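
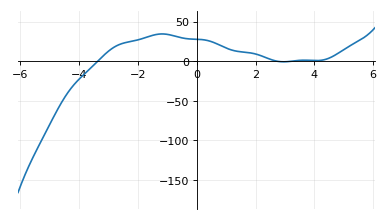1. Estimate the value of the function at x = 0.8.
20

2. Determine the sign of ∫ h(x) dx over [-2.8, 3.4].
positive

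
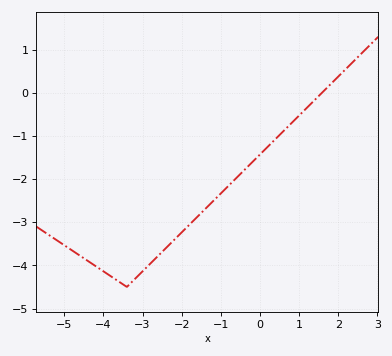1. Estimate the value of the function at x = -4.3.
-4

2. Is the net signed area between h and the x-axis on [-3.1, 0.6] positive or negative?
negative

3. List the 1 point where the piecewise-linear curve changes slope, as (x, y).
(-3.4, -4.5)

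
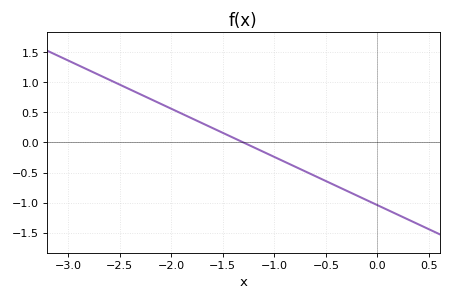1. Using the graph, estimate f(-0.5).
-0.64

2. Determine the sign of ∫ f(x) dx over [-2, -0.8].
positive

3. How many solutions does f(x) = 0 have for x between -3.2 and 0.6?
1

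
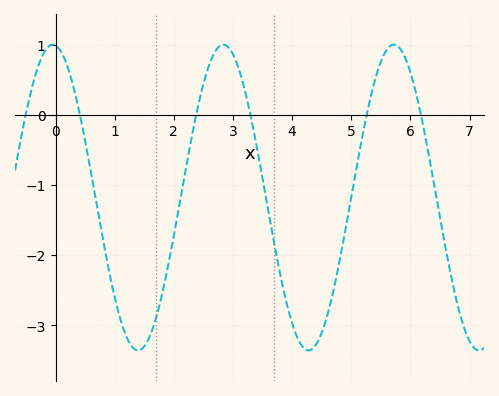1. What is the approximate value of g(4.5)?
-3.11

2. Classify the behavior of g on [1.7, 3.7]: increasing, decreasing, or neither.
neither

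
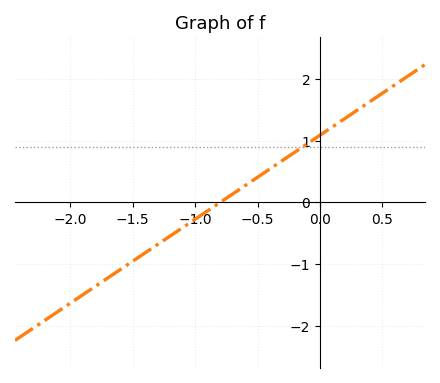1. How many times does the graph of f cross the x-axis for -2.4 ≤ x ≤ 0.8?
1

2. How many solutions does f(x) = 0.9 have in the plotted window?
1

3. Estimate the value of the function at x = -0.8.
0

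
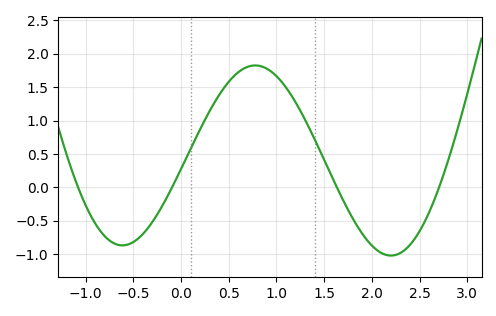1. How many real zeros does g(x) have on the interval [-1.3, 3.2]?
4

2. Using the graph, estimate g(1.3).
1.01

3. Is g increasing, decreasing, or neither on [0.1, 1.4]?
neither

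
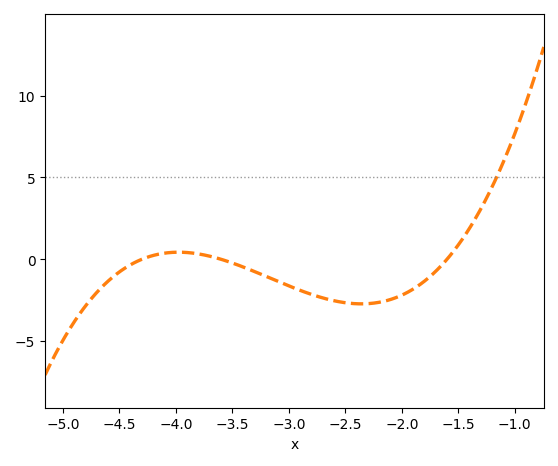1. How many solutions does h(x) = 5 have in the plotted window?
1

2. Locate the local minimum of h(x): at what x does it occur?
-2.4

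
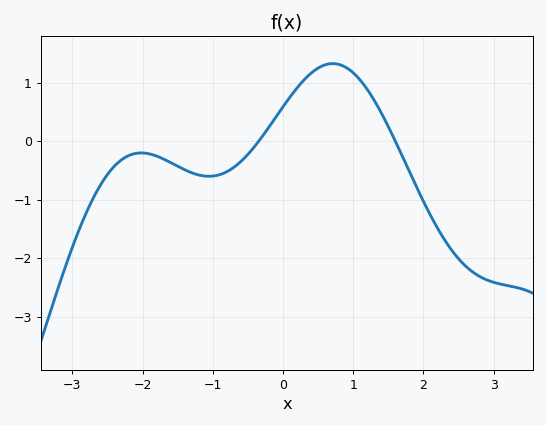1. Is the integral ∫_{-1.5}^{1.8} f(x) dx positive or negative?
positive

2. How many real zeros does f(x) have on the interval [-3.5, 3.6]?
2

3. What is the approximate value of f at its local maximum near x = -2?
-0.202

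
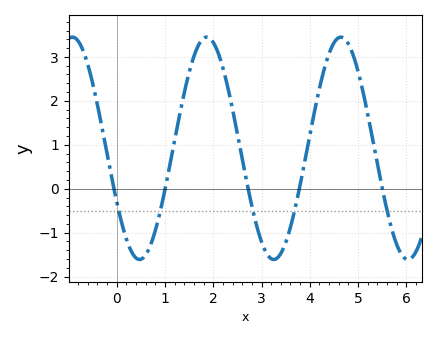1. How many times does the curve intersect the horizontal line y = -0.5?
5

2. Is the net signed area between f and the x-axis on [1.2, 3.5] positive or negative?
positive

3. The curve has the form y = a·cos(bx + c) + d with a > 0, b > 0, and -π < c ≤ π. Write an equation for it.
y = 2.53cos(2.3x + 2.1) + 0.92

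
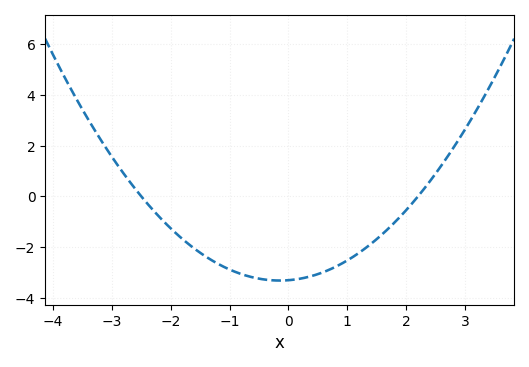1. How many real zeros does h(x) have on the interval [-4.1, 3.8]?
2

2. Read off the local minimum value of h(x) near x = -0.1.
-3.31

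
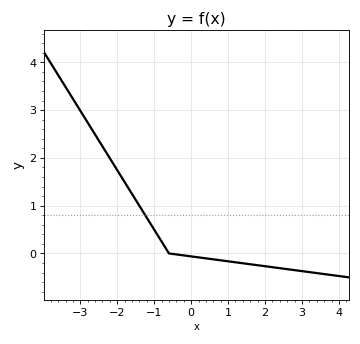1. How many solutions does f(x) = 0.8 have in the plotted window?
1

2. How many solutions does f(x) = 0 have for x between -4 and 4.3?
1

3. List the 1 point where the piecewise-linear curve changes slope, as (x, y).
(-0.6, 0)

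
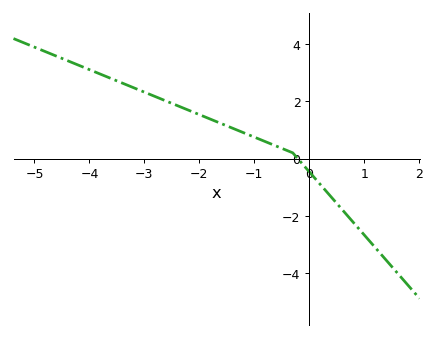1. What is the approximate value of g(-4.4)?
3.43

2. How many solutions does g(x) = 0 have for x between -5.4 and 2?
1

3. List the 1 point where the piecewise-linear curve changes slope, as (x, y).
(-0.3, 0.2)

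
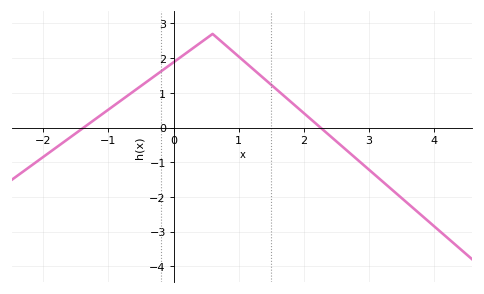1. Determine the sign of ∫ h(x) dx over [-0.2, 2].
positive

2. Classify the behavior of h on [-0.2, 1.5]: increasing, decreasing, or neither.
neither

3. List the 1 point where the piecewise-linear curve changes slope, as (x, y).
(0.6, 2.7)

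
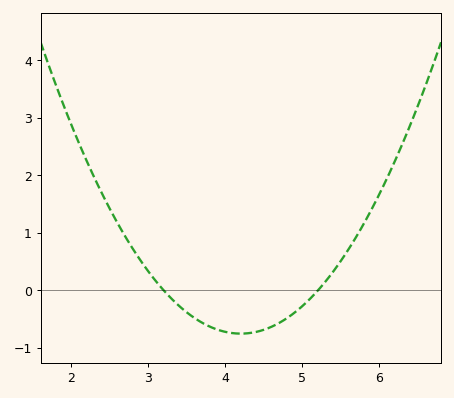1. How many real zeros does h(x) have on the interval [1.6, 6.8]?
2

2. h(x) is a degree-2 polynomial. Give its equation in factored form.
y = 0.75(x - 3.2)(x - 5.2)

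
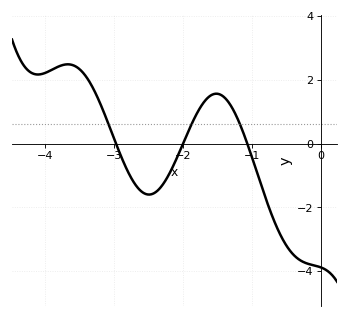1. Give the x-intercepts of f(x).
-2.97, -2, -1.07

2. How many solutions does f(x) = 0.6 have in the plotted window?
3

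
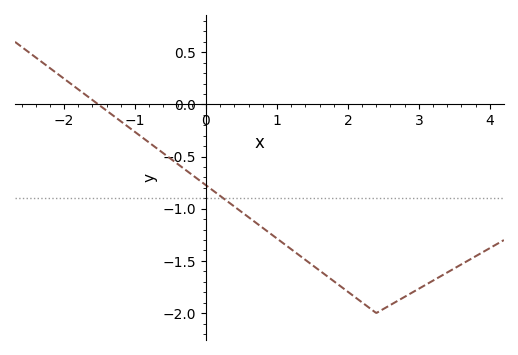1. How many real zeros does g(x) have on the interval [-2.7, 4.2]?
1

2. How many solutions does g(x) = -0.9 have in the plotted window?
1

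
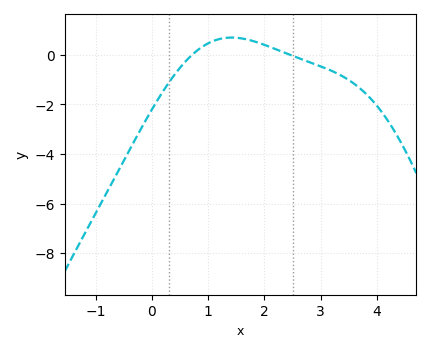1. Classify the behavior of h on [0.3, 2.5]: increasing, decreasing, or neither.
neither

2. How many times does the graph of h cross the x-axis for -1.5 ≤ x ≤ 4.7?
2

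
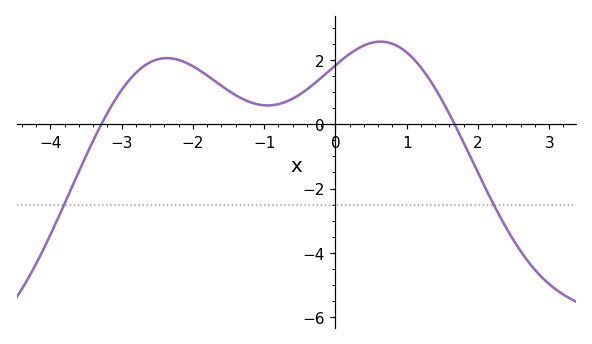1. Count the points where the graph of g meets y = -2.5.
2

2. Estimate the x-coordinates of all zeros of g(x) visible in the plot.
-3.28, 1.67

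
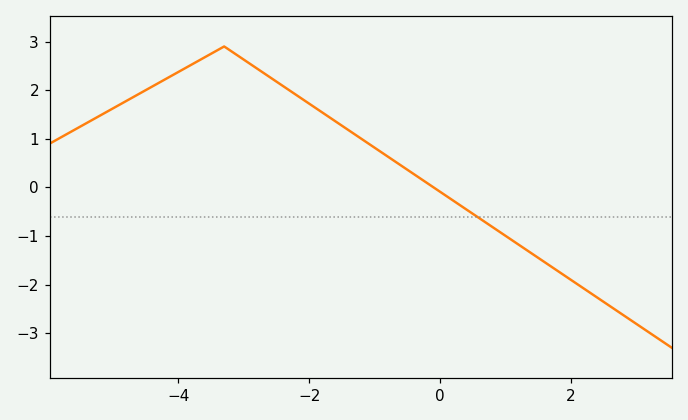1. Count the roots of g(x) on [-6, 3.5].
1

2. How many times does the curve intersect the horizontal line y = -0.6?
1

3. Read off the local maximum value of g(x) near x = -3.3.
2.9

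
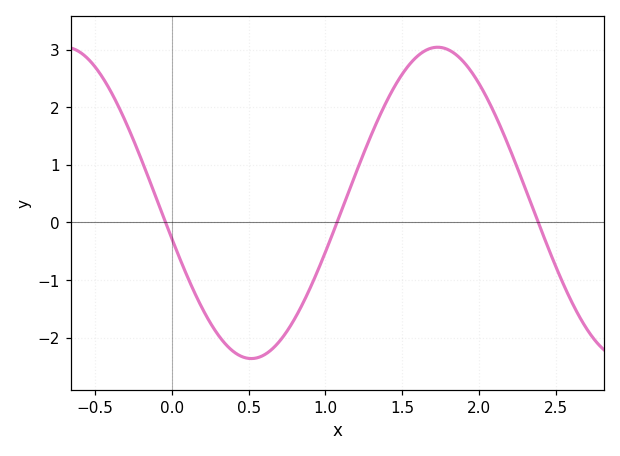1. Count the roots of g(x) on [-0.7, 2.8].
3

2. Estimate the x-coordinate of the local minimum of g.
0.5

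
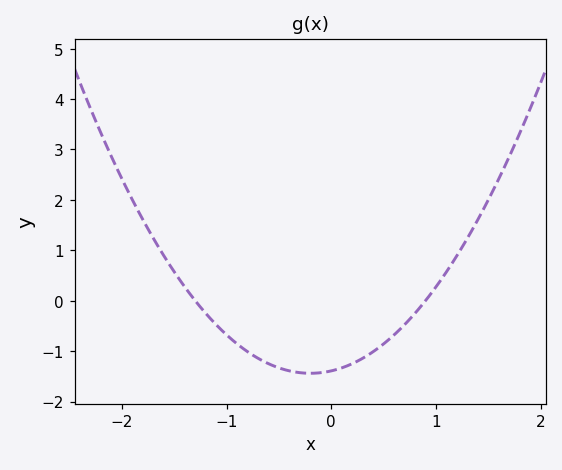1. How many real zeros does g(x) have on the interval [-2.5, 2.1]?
2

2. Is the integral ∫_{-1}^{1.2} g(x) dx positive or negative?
negative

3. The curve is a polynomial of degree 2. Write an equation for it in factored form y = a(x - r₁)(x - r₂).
y = 1.19(x + 1.3)(x - 0.9)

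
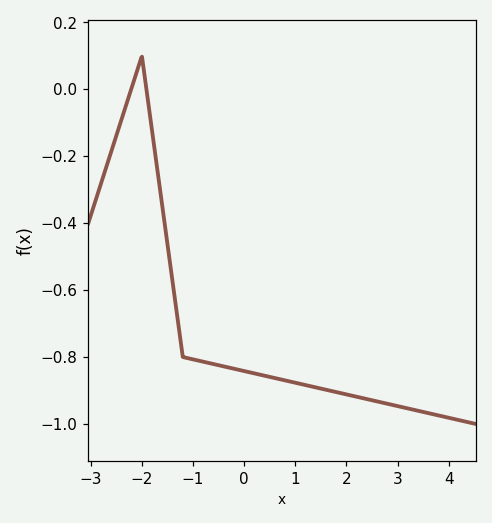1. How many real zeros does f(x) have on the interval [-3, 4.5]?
2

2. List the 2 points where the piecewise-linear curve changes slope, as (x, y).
(-2, 0.1); (-1.2, -0.8)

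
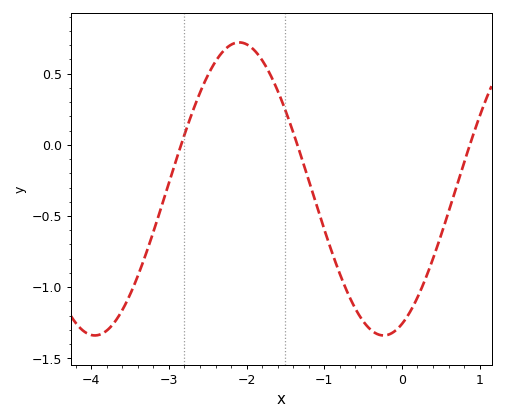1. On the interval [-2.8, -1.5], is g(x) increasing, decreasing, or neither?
neither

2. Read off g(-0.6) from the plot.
-1.15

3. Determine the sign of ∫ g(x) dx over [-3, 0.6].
negative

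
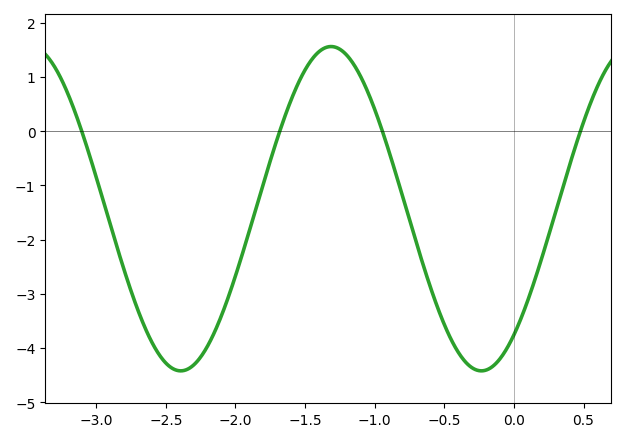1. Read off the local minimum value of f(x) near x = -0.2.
-4.42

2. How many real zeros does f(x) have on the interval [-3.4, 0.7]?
4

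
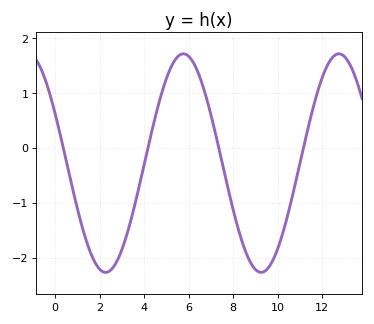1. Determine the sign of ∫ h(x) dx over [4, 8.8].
positive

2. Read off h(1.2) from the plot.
-1.4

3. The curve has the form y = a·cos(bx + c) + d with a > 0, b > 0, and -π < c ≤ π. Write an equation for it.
y = 1.99cos(0.9x + 1.1) - 0.28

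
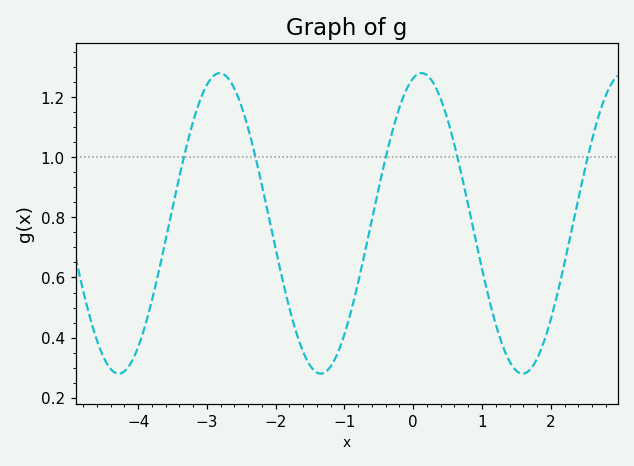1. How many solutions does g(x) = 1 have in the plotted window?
5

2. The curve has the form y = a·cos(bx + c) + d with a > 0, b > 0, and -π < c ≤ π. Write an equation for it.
y = 0.5cos(2.14x - 0.262) + 0.78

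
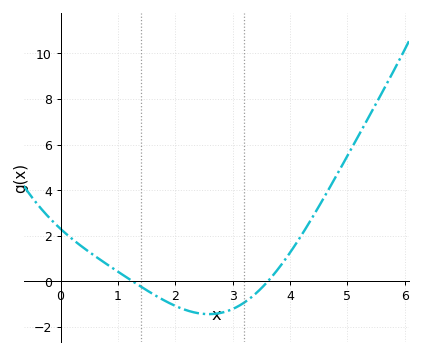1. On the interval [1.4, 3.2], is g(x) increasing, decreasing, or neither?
neither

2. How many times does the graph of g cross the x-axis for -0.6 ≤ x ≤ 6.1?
2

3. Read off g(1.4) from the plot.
-0.236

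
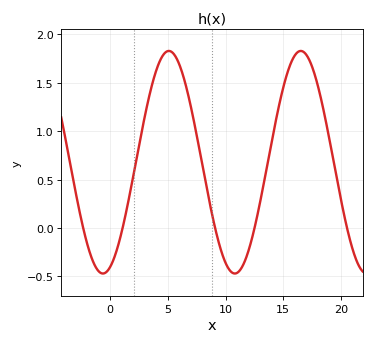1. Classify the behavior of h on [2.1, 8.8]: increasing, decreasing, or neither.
neither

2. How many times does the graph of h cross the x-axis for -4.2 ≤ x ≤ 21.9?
5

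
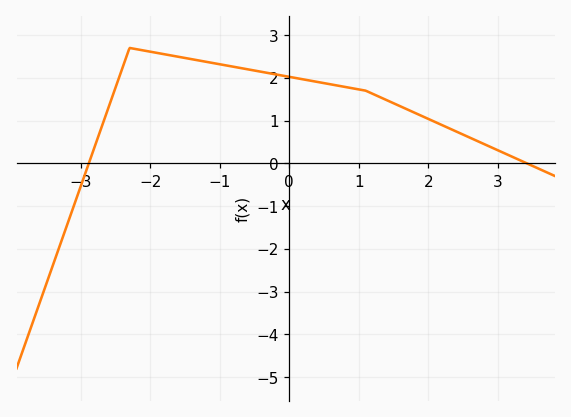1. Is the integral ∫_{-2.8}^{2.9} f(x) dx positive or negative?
positive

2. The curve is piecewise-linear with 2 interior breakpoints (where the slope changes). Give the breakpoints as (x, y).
(-2.3, 2.7); (1.1, 1.7)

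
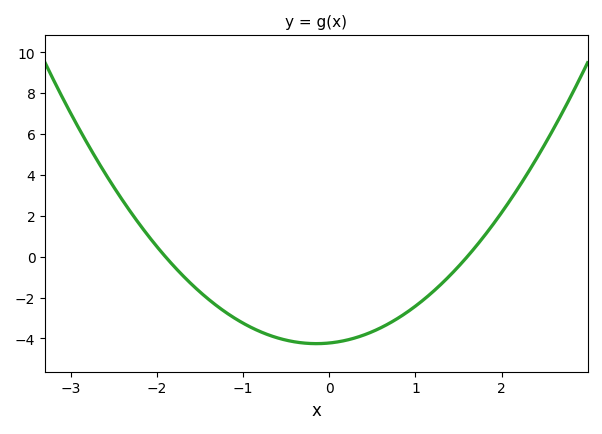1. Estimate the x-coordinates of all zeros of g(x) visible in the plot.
-1.9, 1.6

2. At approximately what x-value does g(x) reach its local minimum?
-0.1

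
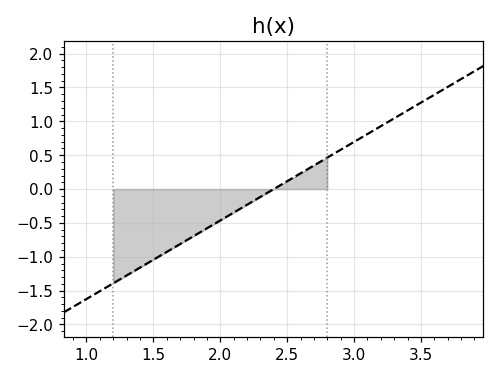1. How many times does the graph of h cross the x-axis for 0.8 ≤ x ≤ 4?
1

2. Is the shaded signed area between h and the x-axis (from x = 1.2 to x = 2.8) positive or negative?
negative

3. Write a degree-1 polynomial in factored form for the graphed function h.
y = 1.16(x - 2.4)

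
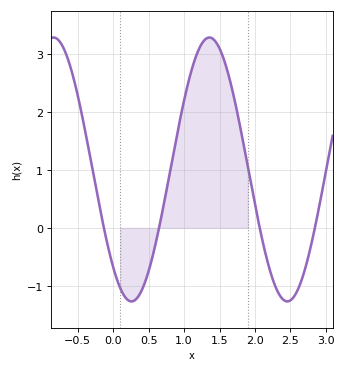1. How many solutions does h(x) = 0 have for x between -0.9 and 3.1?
4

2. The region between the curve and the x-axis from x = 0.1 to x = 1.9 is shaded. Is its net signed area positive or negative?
positive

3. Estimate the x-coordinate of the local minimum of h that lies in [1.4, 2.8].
2.46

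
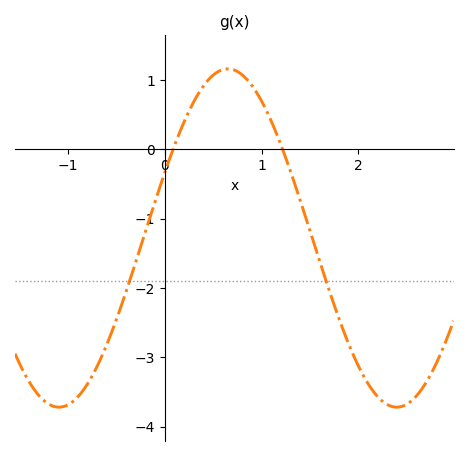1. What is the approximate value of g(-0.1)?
-0.7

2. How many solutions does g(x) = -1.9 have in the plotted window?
2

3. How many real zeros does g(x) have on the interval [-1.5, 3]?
2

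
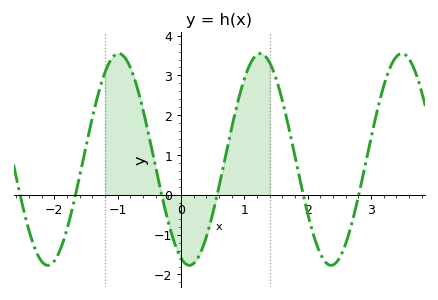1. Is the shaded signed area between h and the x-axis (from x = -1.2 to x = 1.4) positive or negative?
positive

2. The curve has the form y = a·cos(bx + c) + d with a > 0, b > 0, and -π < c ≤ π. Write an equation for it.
y = 2.66cos(2.81x + 2.77) + 0.89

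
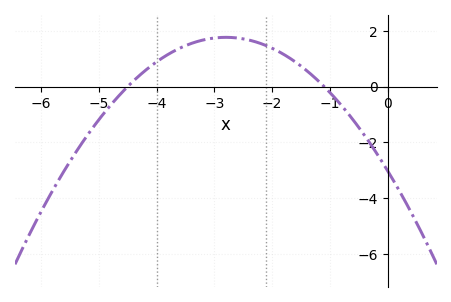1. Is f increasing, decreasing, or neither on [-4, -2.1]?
neither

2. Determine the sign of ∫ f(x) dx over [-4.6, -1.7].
positive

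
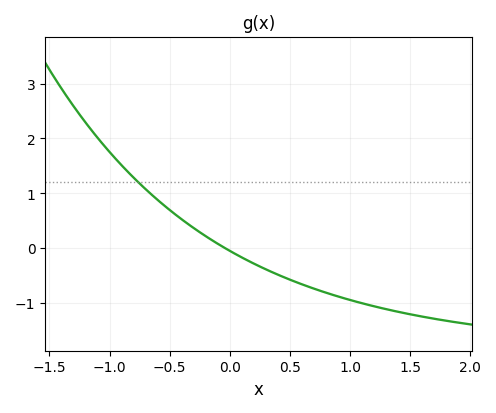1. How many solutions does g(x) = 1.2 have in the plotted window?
1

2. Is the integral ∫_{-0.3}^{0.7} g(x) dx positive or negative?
negative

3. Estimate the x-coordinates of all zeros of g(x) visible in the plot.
-0.05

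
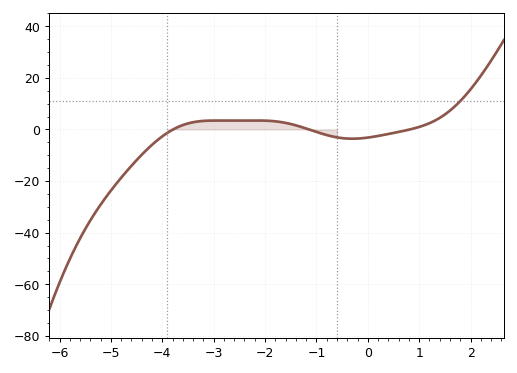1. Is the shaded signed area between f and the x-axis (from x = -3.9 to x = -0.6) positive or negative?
positive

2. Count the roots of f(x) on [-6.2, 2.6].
3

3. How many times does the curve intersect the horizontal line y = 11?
1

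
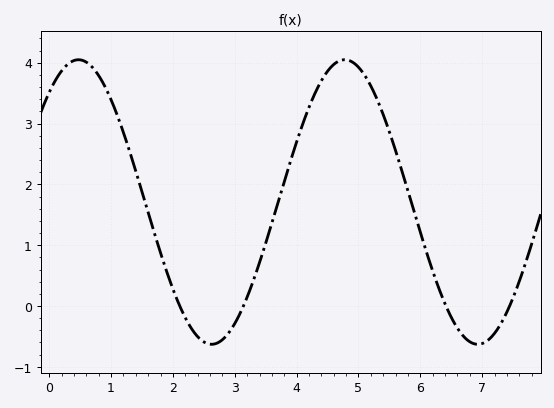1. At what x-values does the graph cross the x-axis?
2.11, 3.14, 6.41, 7.44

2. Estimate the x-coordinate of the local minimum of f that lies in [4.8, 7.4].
6.93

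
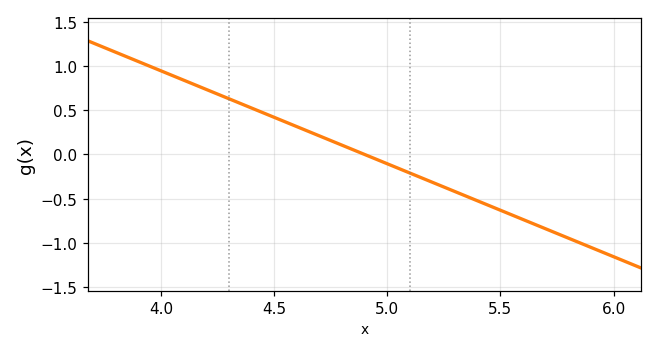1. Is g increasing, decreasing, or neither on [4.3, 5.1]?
decreasing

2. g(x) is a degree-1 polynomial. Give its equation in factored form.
y = -1.05(x - 4.9)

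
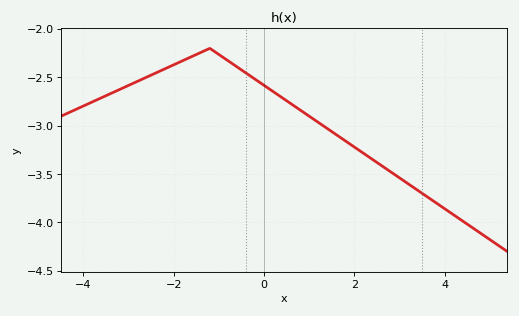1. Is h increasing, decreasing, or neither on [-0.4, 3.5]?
decreasing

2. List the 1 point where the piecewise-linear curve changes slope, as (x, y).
(-1.2, -2.2)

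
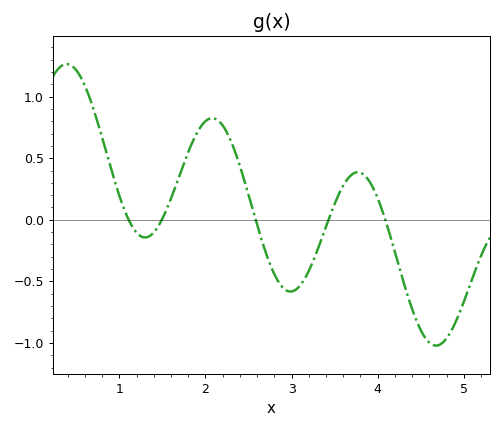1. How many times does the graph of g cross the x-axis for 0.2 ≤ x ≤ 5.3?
5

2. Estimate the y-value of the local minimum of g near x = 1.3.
-0.144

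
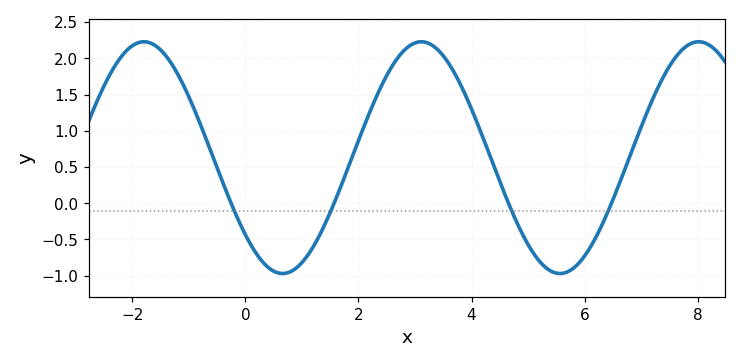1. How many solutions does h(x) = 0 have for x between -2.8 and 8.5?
4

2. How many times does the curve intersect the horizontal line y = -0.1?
4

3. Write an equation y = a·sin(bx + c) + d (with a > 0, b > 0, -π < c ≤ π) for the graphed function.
y = 1.6sin(1.3x - 2.4) + 0.63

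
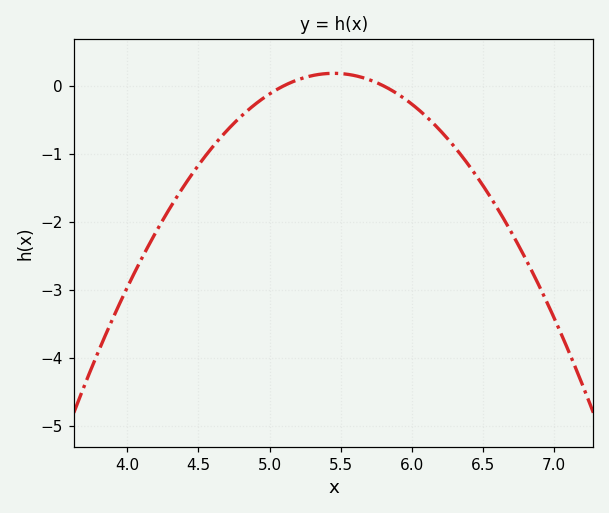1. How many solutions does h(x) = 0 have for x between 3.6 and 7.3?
2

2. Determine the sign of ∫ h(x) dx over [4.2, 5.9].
negative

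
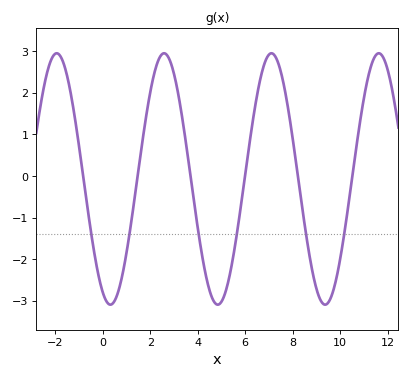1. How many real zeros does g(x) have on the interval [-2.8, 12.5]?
6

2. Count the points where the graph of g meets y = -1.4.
6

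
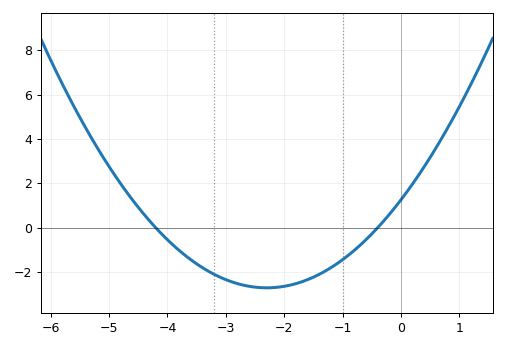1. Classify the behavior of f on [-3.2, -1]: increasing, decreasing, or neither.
neither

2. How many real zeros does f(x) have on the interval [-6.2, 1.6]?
2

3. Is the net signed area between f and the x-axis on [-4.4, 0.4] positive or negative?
negative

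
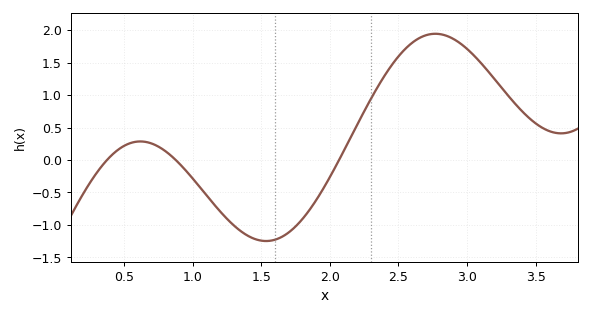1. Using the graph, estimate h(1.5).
-1.25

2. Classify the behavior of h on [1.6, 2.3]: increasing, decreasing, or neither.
increasing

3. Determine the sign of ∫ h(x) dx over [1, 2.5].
negative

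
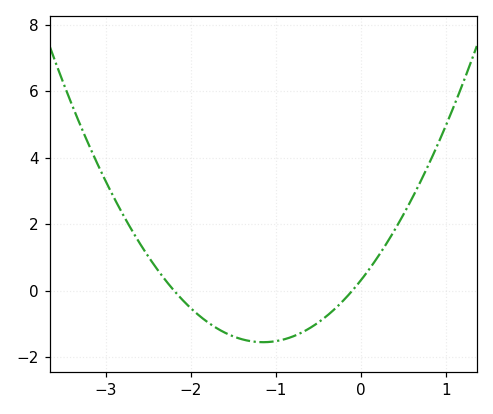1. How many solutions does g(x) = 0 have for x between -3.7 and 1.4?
2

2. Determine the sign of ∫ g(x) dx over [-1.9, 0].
negative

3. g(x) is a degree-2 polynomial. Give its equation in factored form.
y = 1.41(x + 2.2)(x + 0.1)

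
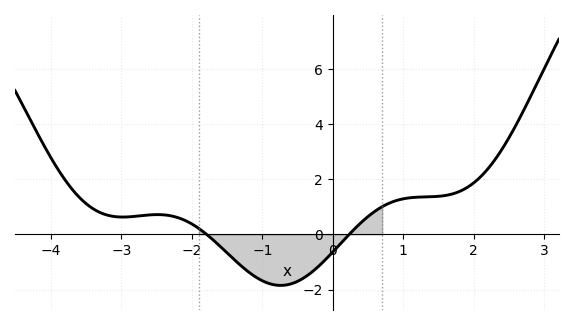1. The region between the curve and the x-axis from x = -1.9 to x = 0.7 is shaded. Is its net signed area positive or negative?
negative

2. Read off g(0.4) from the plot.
0.4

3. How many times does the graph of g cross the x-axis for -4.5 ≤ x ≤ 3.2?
2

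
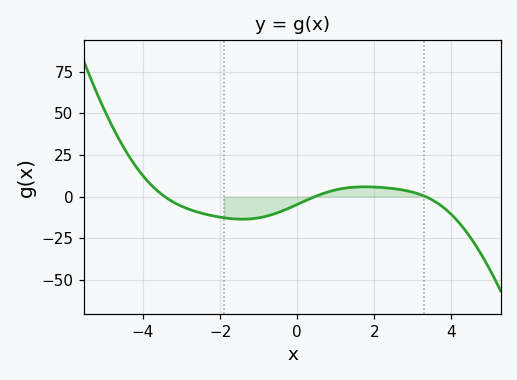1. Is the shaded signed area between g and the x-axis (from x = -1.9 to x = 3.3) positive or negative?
negative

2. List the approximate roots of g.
-3.43, 0.455, 3.33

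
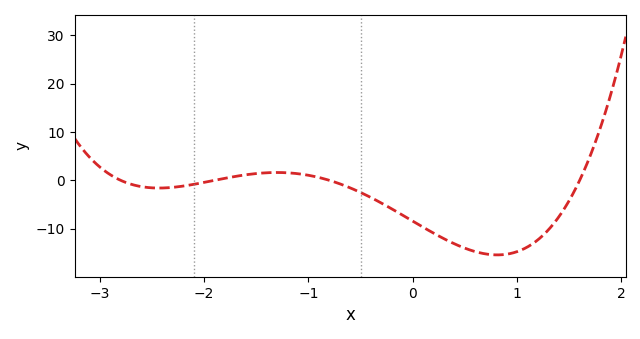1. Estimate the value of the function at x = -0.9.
1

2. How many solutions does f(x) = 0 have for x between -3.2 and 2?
4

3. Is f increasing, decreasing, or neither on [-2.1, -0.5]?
neither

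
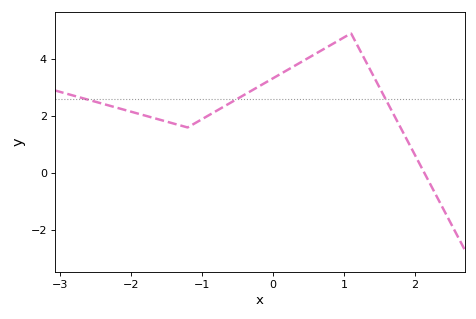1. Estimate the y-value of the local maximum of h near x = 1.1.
4.8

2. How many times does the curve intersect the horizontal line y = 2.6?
3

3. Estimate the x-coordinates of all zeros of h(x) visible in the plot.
2.1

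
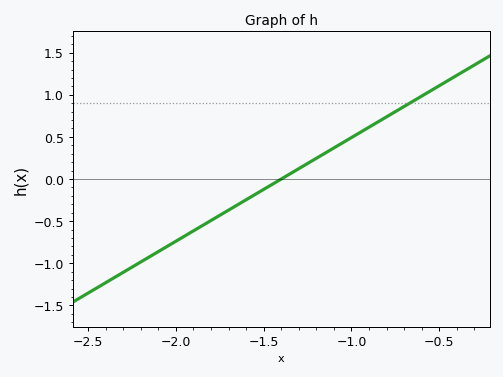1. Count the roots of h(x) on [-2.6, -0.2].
1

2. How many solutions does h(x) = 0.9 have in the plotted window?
1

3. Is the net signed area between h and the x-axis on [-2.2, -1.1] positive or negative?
negative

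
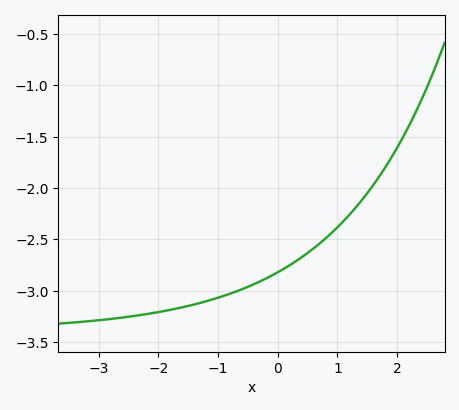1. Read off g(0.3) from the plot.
-2.7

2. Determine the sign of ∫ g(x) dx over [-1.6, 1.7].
negative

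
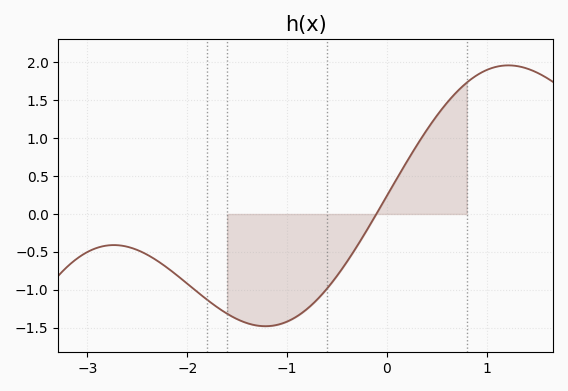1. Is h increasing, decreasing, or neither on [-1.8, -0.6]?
neither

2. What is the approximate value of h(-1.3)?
-1.45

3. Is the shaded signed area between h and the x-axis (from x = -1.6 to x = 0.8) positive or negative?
negative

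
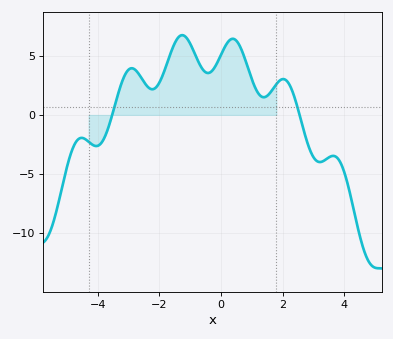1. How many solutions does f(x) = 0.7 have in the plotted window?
2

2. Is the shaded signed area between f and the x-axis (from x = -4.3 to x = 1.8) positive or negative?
positive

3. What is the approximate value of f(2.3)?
2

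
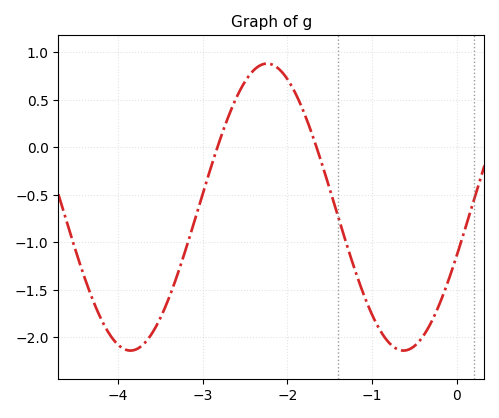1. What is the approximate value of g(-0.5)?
-2.09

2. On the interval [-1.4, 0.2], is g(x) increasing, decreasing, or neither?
neither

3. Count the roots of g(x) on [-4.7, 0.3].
2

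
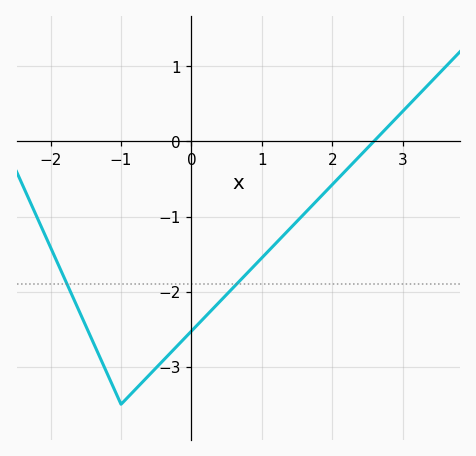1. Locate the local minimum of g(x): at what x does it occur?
-1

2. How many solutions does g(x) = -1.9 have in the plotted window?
2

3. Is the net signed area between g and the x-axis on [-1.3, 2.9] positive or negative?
negative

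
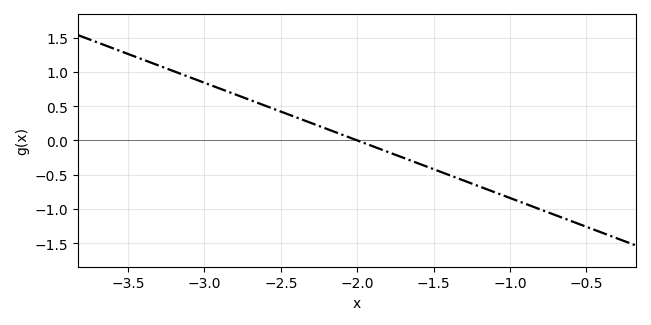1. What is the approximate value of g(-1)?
-0.85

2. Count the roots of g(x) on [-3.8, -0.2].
1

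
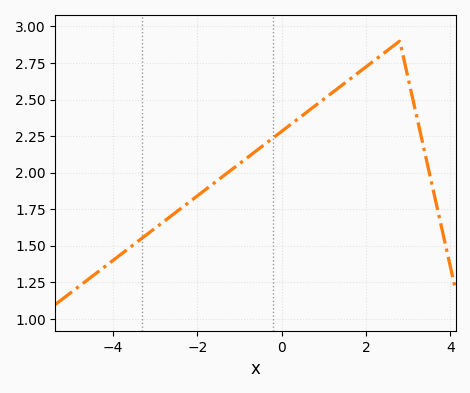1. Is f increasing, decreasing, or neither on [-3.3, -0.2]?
increasing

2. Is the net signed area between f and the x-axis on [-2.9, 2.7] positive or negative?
positive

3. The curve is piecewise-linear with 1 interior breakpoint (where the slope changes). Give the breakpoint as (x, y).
(2.8, 2.9)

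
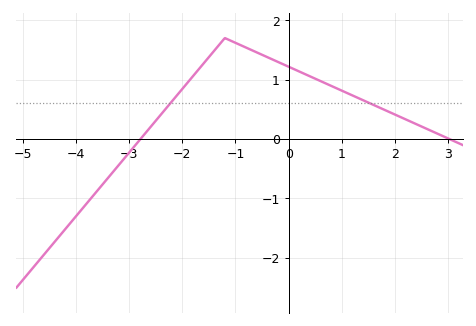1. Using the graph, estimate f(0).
1.2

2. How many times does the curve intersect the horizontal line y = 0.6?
2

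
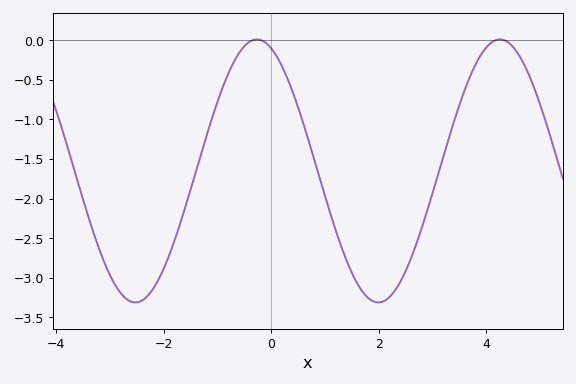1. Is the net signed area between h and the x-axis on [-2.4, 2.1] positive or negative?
negative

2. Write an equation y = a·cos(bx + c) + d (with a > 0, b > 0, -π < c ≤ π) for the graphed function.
y = 1.66cos(1.39x + 0.37) - 1.65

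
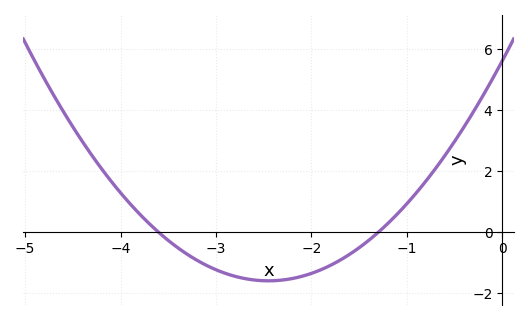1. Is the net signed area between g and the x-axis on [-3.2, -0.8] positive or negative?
negative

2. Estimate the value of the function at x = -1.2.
0.2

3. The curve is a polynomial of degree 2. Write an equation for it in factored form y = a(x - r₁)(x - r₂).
y = 1.2(x + 3.6)(x + 1.3)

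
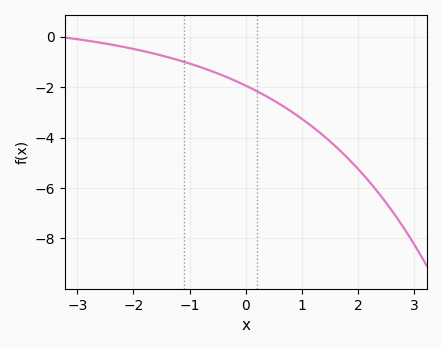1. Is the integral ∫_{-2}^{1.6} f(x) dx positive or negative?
negative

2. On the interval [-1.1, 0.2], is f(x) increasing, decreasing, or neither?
decreasing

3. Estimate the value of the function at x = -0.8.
-1.2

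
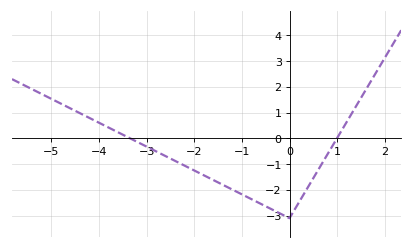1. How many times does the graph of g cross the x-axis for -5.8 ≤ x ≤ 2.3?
2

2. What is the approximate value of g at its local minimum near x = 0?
-3.1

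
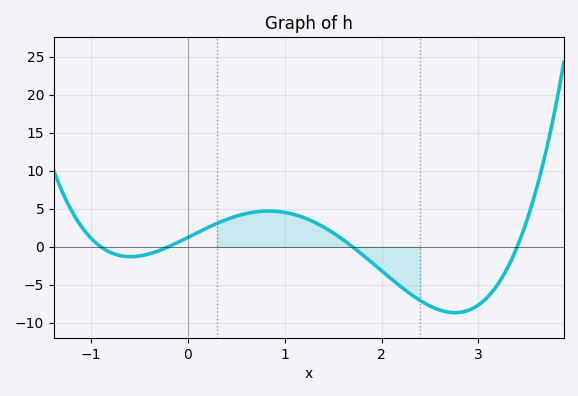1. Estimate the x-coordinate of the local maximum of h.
0.834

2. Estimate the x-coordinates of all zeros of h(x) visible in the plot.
-0.9, -0.2, 1.7, 3.4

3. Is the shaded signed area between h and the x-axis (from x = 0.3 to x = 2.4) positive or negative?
positive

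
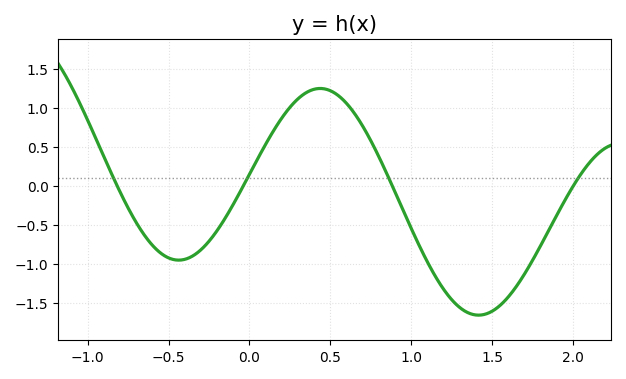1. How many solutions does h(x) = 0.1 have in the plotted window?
4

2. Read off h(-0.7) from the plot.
-0.45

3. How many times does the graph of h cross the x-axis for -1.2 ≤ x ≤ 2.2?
4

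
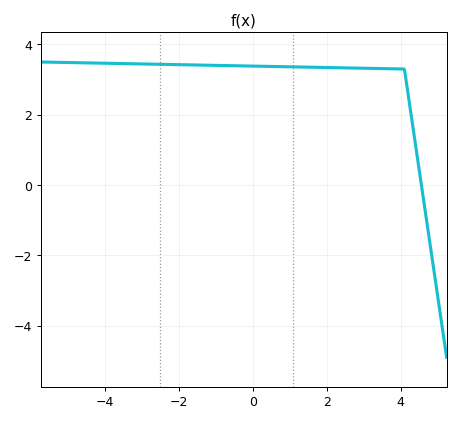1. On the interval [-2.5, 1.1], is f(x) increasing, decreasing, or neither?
decreasing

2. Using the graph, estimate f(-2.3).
3.43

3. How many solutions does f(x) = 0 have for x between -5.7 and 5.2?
1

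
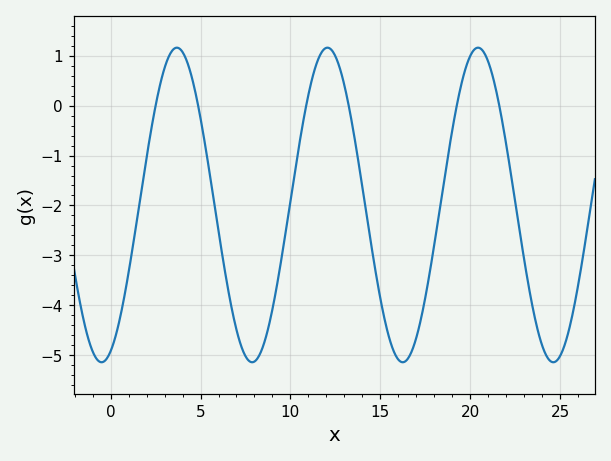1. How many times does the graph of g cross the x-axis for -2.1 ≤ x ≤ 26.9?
6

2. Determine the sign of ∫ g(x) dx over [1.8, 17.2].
negative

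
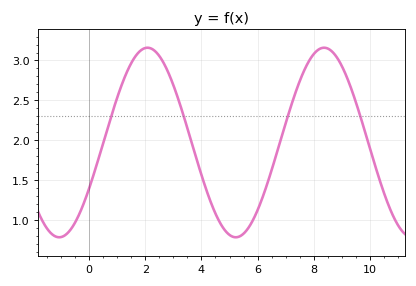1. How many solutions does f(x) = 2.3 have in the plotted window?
4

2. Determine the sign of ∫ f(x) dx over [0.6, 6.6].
positive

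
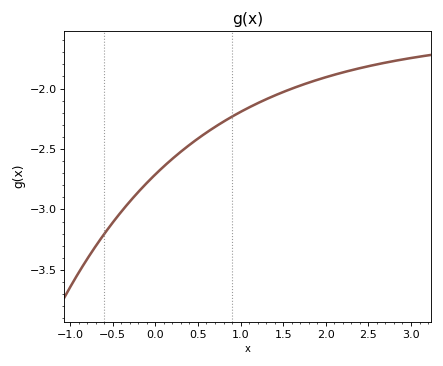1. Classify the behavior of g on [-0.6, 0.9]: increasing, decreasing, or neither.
increasing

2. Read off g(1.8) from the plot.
-1.95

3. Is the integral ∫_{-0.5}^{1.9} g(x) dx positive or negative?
negative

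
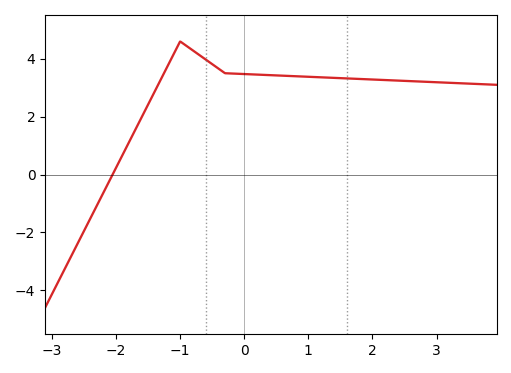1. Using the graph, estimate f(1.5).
3.33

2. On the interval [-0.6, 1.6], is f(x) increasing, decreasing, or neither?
decreasing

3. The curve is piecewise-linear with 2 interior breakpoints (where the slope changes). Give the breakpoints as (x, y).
(-1, 4.6); (-0.3, 3.5)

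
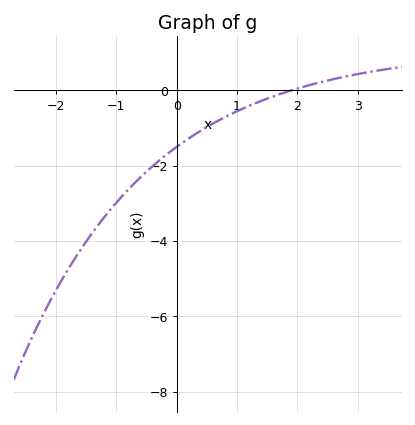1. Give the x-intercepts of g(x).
1.9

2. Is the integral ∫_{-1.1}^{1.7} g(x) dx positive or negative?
negative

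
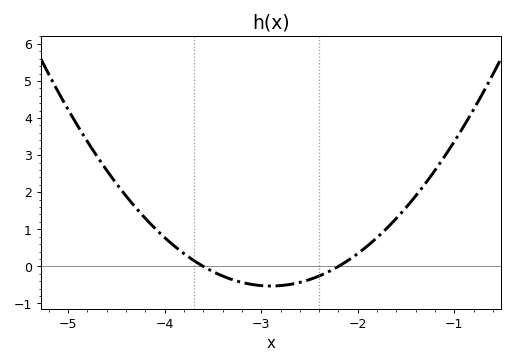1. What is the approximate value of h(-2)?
0.3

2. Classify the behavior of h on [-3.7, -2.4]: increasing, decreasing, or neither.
neither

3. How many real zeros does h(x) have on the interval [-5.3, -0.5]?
2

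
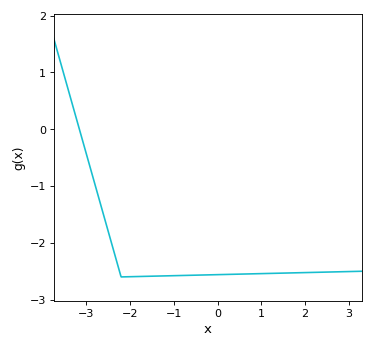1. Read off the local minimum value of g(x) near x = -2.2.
-2.6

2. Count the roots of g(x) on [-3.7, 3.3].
1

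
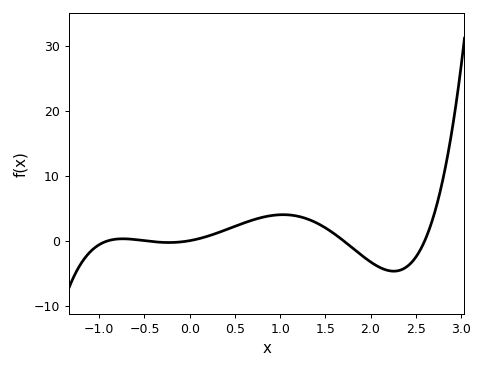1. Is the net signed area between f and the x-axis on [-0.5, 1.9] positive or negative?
positive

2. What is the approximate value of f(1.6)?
1.05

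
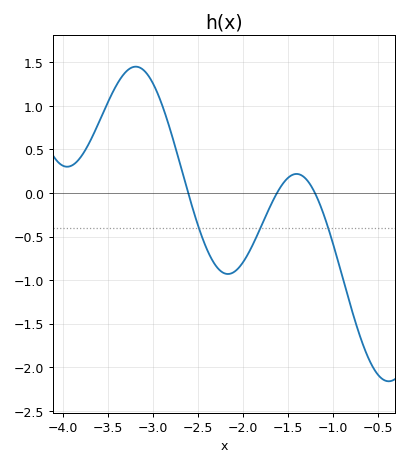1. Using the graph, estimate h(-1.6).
0.05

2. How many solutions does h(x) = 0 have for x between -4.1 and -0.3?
3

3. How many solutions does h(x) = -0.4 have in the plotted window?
3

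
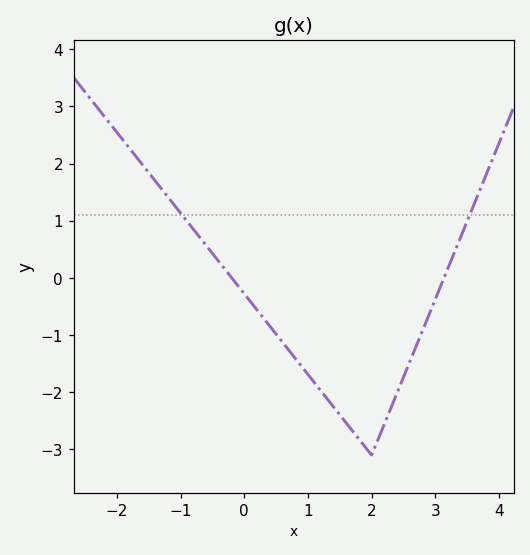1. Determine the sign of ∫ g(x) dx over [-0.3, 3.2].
negative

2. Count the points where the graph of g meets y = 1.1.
2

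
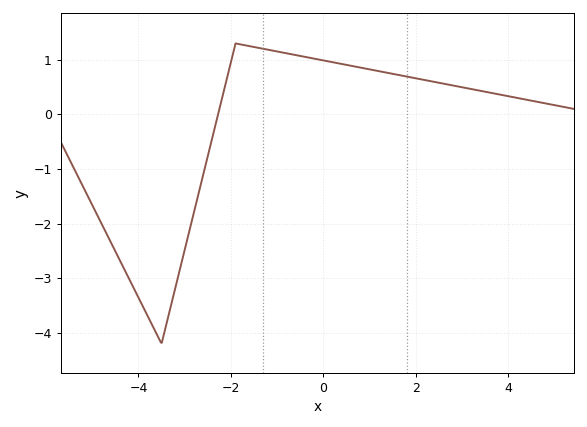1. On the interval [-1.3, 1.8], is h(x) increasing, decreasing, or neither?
decreasing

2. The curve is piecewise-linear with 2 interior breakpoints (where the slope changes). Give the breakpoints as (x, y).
(-3.5, -4.2); (-1.9, 1.3)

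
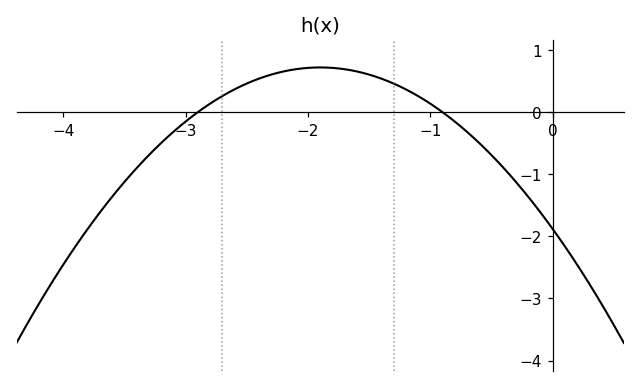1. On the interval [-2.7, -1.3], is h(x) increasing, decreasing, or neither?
neither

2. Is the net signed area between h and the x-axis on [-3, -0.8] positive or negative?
positive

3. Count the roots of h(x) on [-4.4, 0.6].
2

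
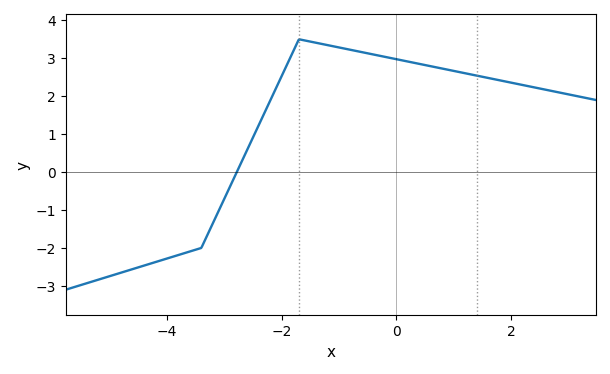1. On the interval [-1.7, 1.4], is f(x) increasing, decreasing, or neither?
decreasing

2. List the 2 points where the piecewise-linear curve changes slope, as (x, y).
(-3.4, -2); (-1.7, 3.5)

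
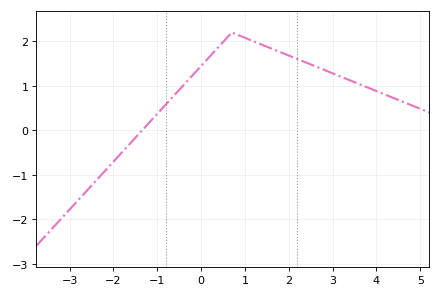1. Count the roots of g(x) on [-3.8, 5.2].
1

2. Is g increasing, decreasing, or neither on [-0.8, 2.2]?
neither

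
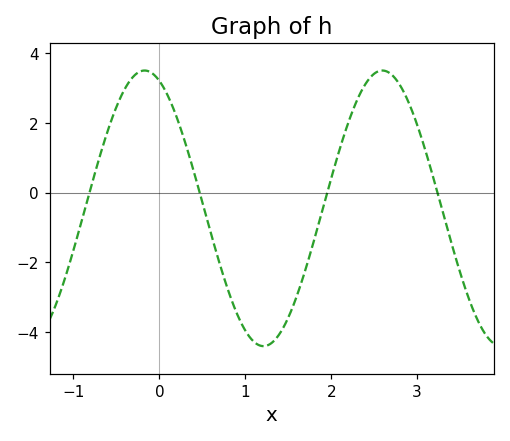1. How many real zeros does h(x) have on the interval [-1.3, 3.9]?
4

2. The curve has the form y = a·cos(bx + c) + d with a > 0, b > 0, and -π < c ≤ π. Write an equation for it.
y = 3.96cos(2.27x + 0.392) - 0.45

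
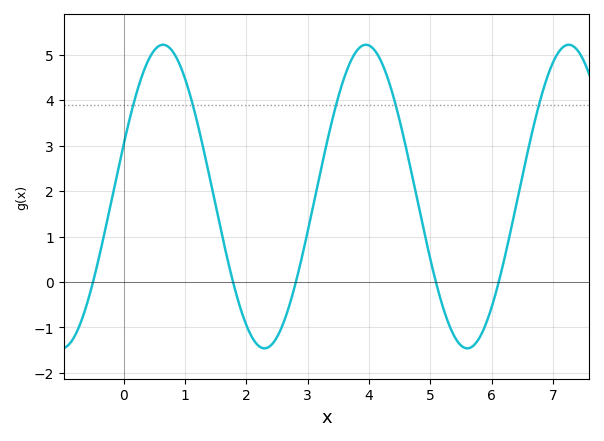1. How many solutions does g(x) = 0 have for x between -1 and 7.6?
5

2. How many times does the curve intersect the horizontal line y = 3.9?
5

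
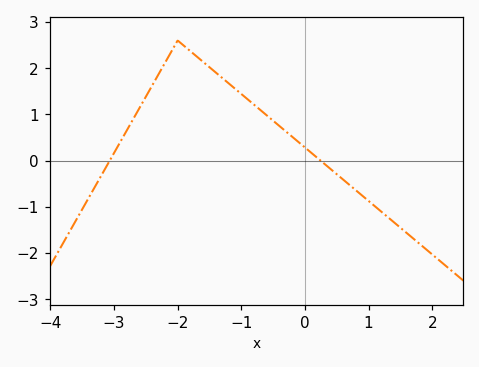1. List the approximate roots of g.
-3.1, 0.2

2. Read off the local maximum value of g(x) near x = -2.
2.6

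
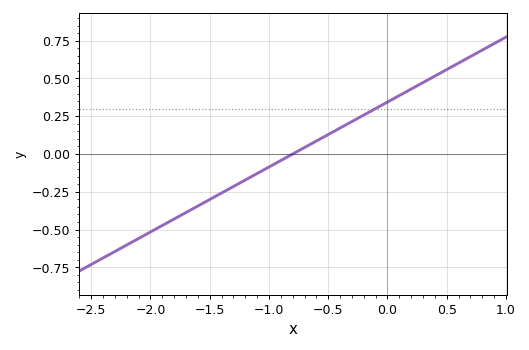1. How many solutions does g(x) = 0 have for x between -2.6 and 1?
1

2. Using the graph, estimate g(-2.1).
-0.56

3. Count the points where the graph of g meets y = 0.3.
1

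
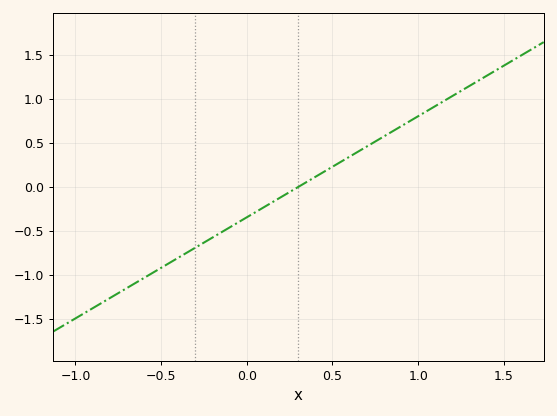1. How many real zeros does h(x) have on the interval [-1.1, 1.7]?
1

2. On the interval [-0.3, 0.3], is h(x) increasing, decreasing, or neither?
increasing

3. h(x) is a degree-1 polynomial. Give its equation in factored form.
y = 1.15(x - 0.3)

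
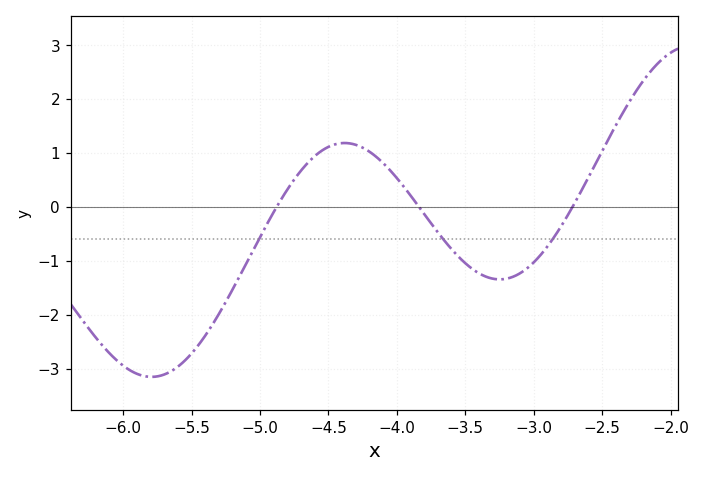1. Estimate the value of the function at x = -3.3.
-1.3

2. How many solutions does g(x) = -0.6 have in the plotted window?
3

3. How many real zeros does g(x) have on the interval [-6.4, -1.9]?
3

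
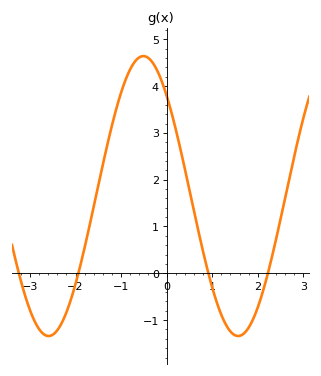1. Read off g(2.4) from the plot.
0.716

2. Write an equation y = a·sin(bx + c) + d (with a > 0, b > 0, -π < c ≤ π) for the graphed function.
y = 2.99sin(1.51x + 2.34) + 1.65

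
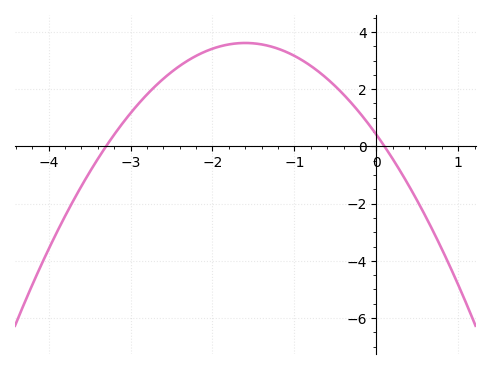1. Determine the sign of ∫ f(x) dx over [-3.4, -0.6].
positive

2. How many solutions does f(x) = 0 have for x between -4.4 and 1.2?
2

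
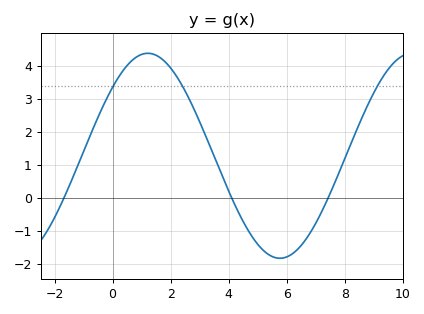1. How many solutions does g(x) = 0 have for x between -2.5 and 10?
3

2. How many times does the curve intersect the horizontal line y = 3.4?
3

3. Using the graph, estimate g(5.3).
-1.7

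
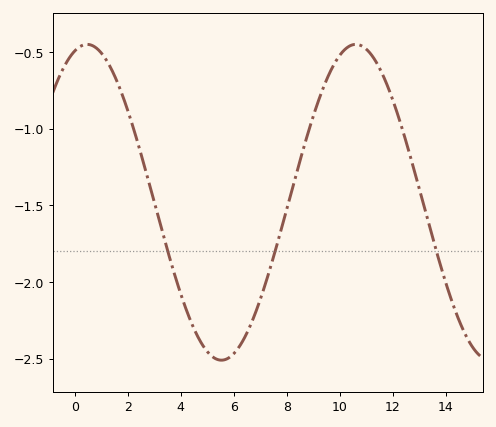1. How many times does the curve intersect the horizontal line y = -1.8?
3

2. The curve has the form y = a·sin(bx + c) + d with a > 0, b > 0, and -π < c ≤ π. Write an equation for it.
y = 1.03sin(0.62x + 1.28) - 1.48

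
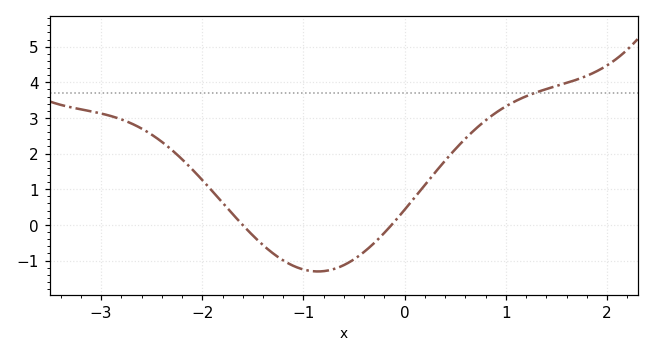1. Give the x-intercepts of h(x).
-1.6, -0.1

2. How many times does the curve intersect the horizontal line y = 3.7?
1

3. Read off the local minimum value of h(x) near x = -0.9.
-1.3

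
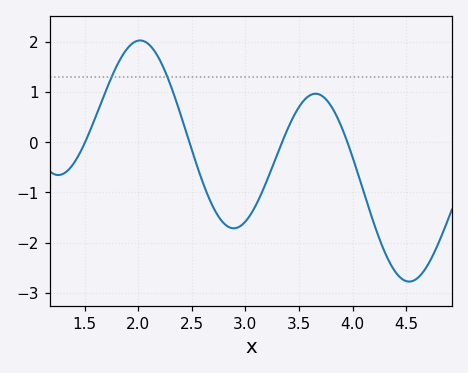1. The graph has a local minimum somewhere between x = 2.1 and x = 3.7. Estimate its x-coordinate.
2.9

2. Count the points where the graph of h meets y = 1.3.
2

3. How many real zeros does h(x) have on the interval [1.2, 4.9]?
4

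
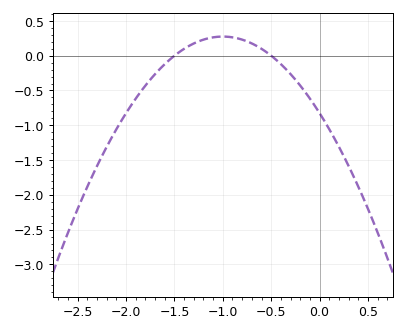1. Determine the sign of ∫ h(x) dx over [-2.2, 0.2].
negative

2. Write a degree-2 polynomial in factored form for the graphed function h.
y = -1.1(x + 1.5)(x + 0.5)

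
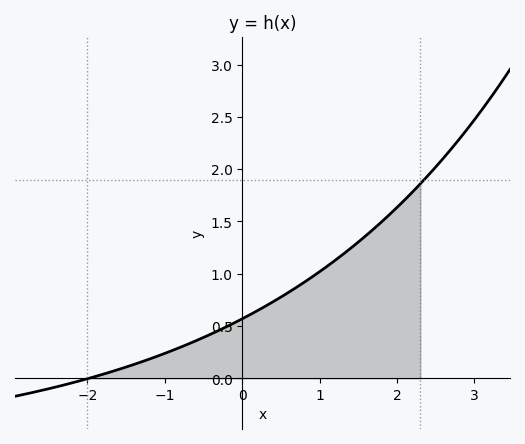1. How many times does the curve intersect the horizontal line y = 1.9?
1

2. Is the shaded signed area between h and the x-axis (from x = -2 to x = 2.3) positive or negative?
positive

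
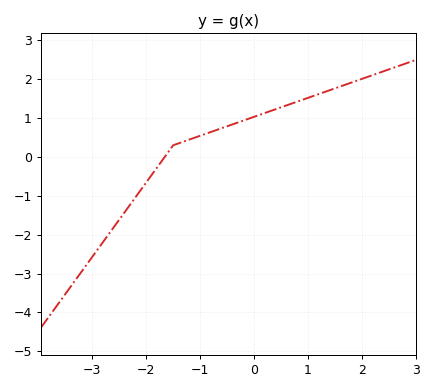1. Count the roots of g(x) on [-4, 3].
1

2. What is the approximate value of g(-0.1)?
1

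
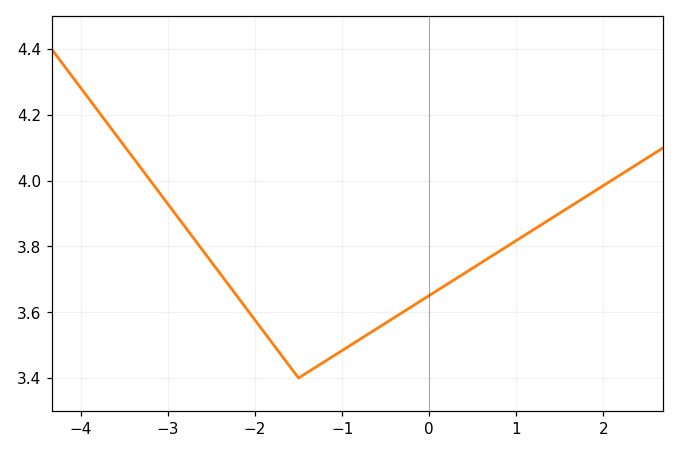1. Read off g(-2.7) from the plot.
3.82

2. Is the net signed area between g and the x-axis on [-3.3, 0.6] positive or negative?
positive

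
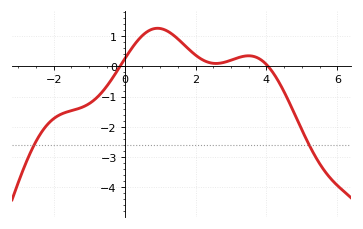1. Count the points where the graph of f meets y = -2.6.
2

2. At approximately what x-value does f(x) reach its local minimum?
2.6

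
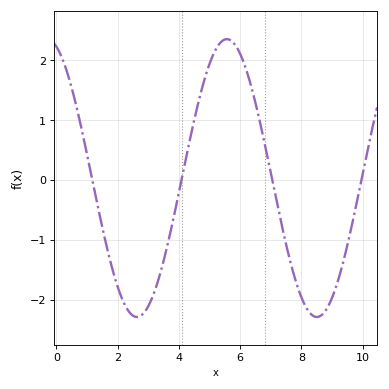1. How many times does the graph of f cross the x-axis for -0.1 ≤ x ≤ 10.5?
4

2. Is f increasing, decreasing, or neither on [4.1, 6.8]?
neither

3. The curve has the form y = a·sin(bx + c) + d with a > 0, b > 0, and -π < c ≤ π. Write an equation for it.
y = 2.32sin(1.07x + 1.9) + 0.03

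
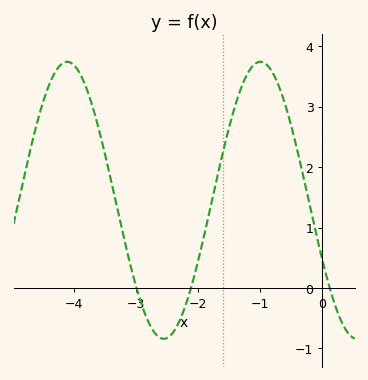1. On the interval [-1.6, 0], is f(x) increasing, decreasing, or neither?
neither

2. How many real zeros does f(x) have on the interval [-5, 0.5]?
3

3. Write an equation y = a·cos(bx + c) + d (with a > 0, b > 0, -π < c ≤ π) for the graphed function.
y = 2.29cos(2.02x + 2.01) + 1.45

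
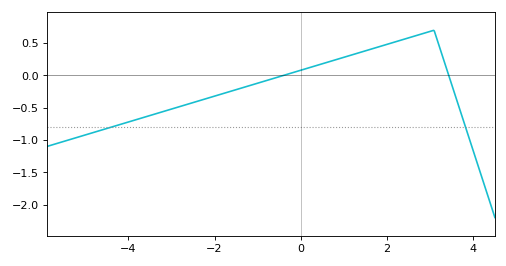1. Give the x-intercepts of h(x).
-0.397, 3.44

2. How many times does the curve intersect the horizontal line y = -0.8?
2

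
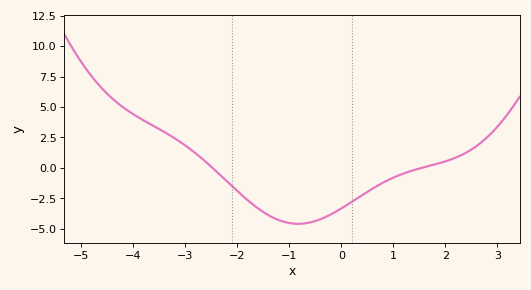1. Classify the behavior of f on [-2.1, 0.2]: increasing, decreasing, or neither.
neither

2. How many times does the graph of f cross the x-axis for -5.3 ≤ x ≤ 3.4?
2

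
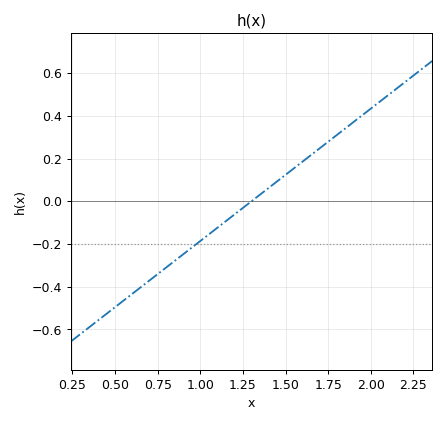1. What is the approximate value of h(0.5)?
-0.5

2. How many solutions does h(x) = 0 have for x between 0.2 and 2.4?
1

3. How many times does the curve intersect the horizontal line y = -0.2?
1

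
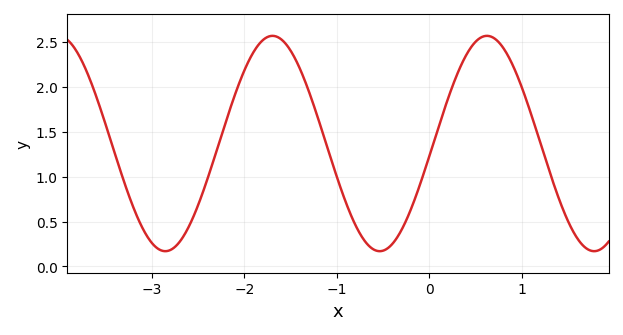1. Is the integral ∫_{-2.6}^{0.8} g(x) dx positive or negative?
positive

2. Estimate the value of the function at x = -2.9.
0.179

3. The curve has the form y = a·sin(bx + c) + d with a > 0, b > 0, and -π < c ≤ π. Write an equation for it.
y = 1.2sin(2.71x - 0.12) + 1.37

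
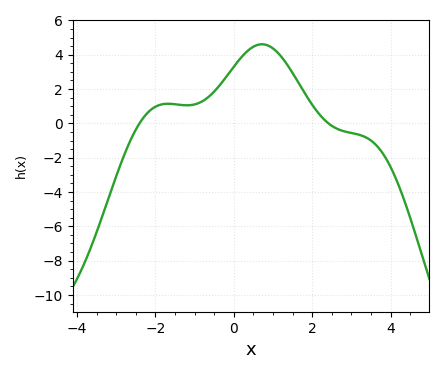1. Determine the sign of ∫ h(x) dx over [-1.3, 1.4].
positive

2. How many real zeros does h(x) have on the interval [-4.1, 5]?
2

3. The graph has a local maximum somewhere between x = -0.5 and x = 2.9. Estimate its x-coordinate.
0.8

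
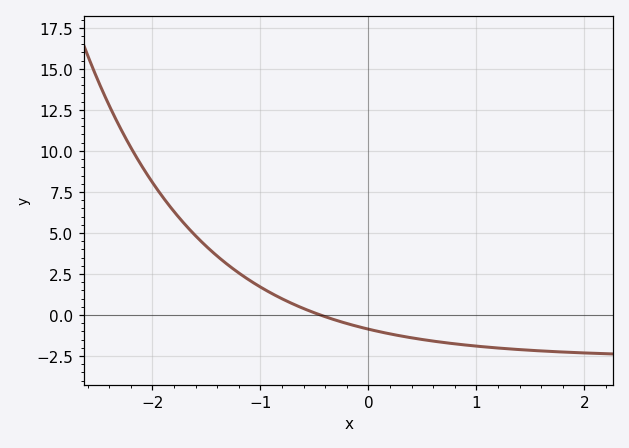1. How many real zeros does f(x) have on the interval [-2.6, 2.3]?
1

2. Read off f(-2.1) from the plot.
9.1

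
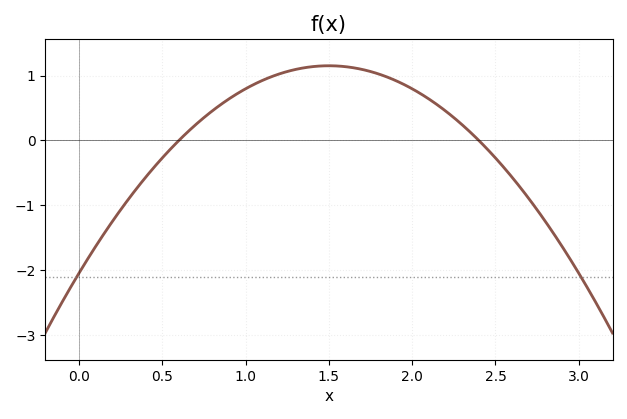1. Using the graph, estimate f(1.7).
1.09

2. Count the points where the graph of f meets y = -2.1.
2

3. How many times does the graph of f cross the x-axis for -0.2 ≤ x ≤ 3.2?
2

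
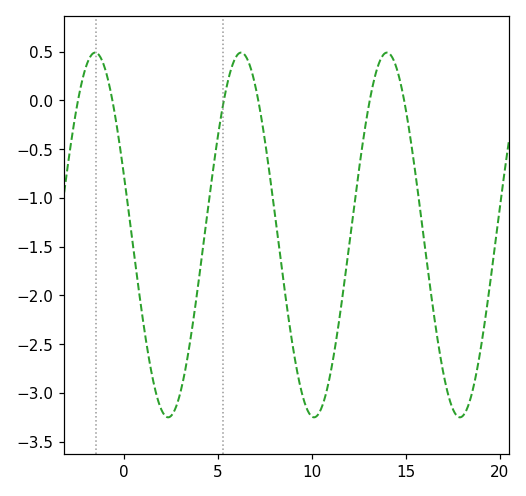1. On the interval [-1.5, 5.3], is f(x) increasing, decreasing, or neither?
neither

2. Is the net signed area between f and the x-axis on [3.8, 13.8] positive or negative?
negative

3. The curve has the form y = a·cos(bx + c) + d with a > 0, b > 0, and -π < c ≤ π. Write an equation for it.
y = 1.87cos(0.81x + 1.23) - 1.38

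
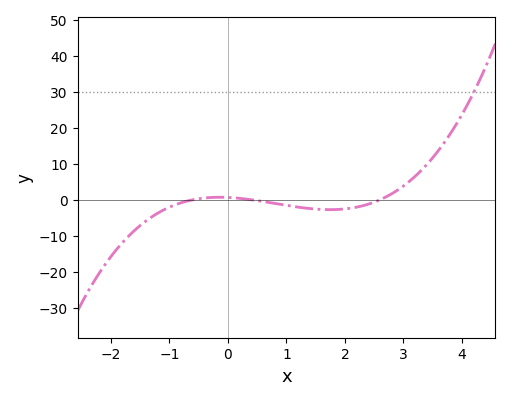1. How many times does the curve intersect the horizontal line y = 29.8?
1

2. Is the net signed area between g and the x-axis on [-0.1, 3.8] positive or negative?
positive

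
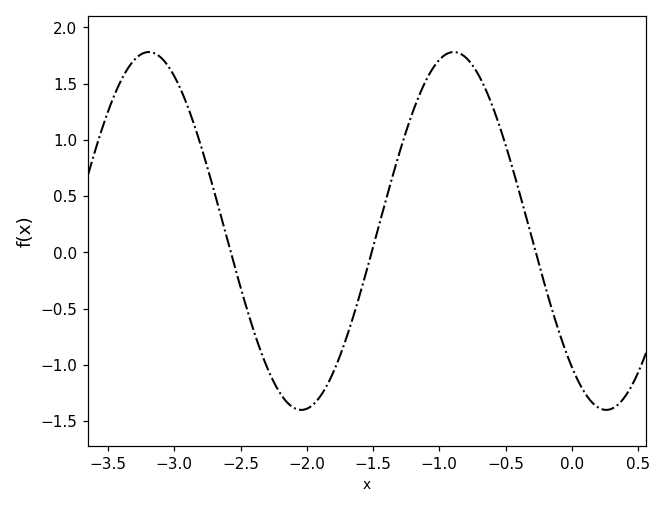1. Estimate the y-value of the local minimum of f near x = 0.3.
-1.4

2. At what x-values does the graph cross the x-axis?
-2.57, -1.51, -0.272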